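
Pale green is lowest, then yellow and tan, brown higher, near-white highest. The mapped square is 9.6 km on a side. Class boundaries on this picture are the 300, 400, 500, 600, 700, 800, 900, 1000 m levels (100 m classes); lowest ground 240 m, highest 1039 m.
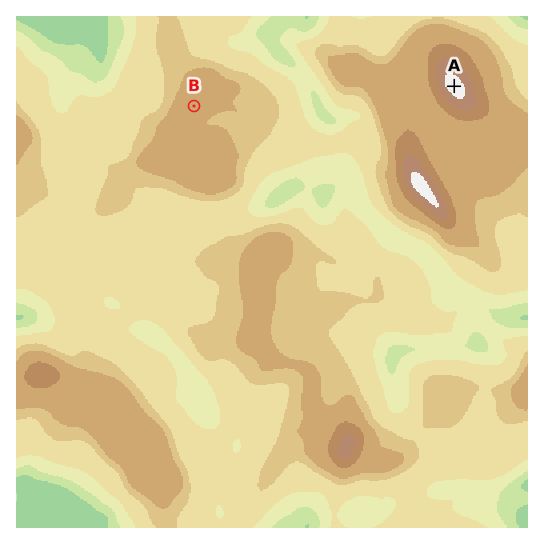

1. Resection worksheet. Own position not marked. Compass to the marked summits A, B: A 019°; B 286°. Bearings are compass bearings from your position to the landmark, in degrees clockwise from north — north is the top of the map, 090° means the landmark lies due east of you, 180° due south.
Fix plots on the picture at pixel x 424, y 172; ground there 940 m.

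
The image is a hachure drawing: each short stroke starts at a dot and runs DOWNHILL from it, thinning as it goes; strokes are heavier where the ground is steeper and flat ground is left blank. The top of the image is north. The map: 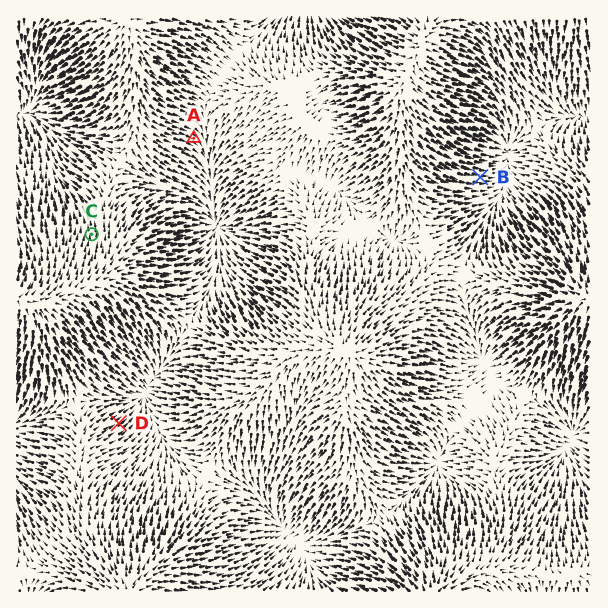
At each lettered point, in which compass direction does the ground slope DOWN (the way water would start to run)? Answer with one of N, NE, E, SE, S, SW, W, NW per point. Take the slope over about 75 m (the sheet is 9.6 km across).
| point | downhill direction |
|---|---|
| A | SE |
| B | E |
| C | N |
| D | NE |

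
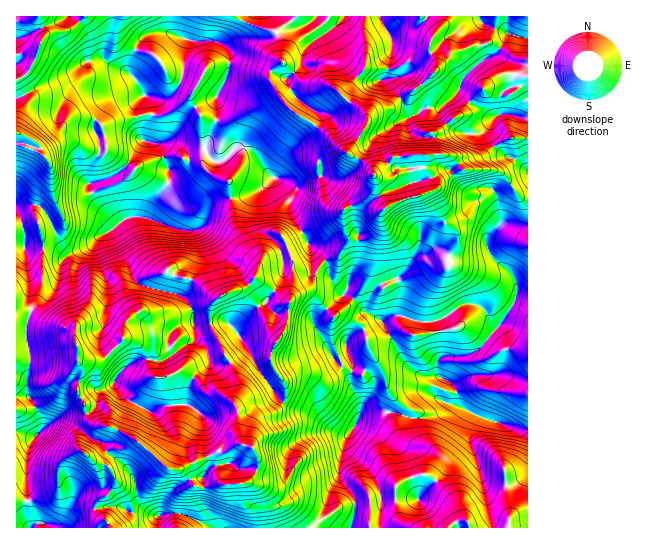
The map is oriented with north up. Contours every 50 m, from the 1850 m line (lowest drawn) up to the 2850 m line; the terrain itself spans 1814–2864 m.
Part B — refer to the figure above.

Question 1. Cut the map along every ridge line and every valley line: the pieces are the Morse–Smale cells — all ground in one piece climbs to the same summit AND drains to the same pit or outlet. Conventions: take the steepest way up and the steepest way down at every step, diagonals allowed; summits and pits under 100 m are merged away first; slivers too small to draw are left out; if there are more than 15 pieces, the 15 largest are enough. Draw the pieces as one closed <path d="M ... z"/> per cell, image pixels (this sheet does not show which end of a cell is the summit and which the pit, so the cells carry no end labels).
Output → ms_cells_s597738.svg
<path d="M423 16l-252 0 0 15 2 3-18-2-10 4-10 14-6 17 2 8 8 10 4 9 9 9 0 14-5 20-25 34-13 8-20 6 4 13 24 26 12-7 16 0 28 11 16 3 11-5 4-13 7-10 42-10 8-4 13-12 15 18 0 14 20 37 16 14 13-4 10-15-4-16 0-15 22-11 6-6 3-7 0-9-4-10-23-14 17-26 4-12 8-4 12-3 11-9-9-17-6-4 7-27 0-12-4-6 11-6 18 0 8-8z"/><path d="M458 91l-16 16-17 1-12 8-5-2-7-15-12 9-15 4-5 3-4 12-17 26 23 14 4 10 0 9-3 7-6 6-22 11 0 15 4 16-10 15-13 5 7 21 12 12-26 22-5 9 22 36 14 13 2 12 9 16 1 13 8-3 25 0 9 4 4-5 0-2-19-19-4-16-16-28-1-6 12 0 19-9 5 0 8 4 11 0 45-10 20 8 16 16 20 2 5-2 0-231-22-5-12 4-5-1-18-12z"/><path d="M225 321l-18 4-13 0-1-2-11 1-5 3-8 8-1 12 5 7-10 6-15-1 1 11 4 6 12 1 14-6 6 1 9 5 15 16 14 2 14 14 0 24 4 10-15 9-9 0-37 17 7 4 8 14 52-4 5 8 0 12 5 7 2 18 91 0 5-15 0-12-16-27 2-20 7-19-17-6-13-12-37-16-24-32-8-18-13-20z"/><path d="M170 16l-57 0-1 21-8 17 1 7-19 0-16 14-33 13-21 11 0 107 7 1 8-3 7 1 9 9 13 29 9 9 5 0 17-7 8-9 10-4 8-7-21-23-5-9-2-8 20-6 13-8 25-34 5-20 0-14-9-9-4-9-8-10-2-8 6-17 10-14 10-4 17 1z"/><path d="M467 325l-45 10-11 0-8-4-5 0-15 8-16 1 0 2 17 32 4 16 19 19-2 7 9 3 17-3 8-3 8-9 4 0 36 16 40 11 1-81-25-1-16-16z"/><path d="M111 229l-12 7-8 9-24 11-16-8-27 1 8 52-1 10 15 10 29 10 2 27 2 2 22 0 6-4 16-17 1-13 4-7 11-8 20 6 16-2 16-6-3-7-9-7-25-6-17-6z"/><path d="M325 261l-8 8-5 14-17 12-6 8-4-2-11-10-11 13-12 7-15 15-1 4 14 21 8 18 24 32 37 16 13 12 16 6 10-13 3-8 0-12-9-16-2-12-14-13-22-36 2-6 29-25-12-12z"/><path d="M451 404l-4 0-8 9-8 3-13 3-13-3-4 7 0 8 9 12 19 6 6 6-3 12-5 7 6 3 19 21 8 19 8 5 2 6 39 0 0-9 4-3 15-3 0-82-41-11z"/><path d="M147 359l-9 1-11 5-17 22-11 6-3 13-9 8 4 9 23 5 16 8 40 33 9 0 38-17 9 0 15-9-4-10 0-24-10-12-6-4-12 0-15-16-13-6-16 6-10 0-6-7z"/><path d="M394 412l-25 0-8 3-17 28-5 31 16 27 0 12-4 14 118 1-1-6-8-5-8-19-19-21-6-3 5-7 3-12-6-6-19-6-6-6-3-6 3-14z"/><path d="M259 189l-14 7-28 4-6 3-7 10-4 13-11 4 5 1 2 3 3 20-8 27-6 10-5 4 8 7 3 6 19-4 15-11 20-5 9-9 20 12 5-6 4-8 0-19-4-12-18-16-2-13z"/><path d="M63 420l-6 0-11 5-11 12-7 13-1 69 3 9 8-5 19 4 6-2 12-13 11-4 8 1 5-10 10-6 7-12-5-11-6-6-12-3 8-2 6-8-3-5z"/><path d="M135 440l-12 8-9 0-7 3 21 18 7 12 5 24 15 10-22-2-4 6-10 9 38 0 0-10 8-5 20 2 26 13 48-1-2-17-5-7 0-12-5-8-52 4-10-16-18-3z"/><path d="M478 16l-51 0-2 2 11 11-7 16 0 6 8 15-1 4-15 15-20 13 3 9 6 9 15-8 17-1 15-14 6-14 8-10 26-16 11-19-25-10z"/><path d="M33 312l-4 2-4 15 4 21-2 43 9 16 6 20 19-13 22-1 2-8-8-14 4-27-4-5-2-30-29-10z"/>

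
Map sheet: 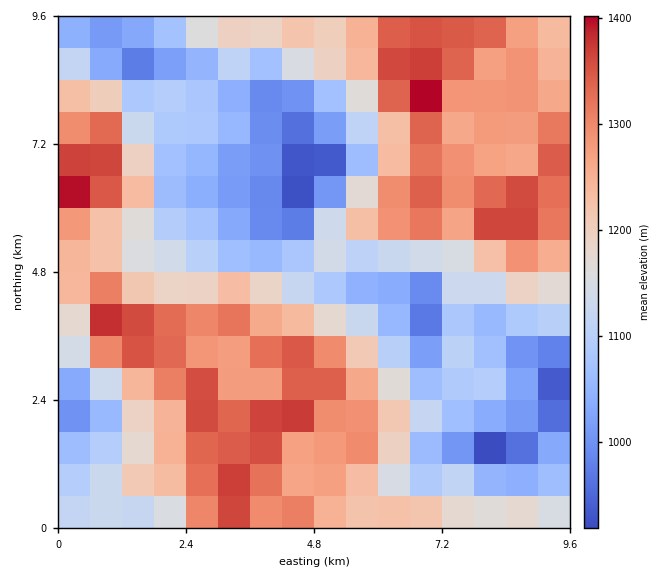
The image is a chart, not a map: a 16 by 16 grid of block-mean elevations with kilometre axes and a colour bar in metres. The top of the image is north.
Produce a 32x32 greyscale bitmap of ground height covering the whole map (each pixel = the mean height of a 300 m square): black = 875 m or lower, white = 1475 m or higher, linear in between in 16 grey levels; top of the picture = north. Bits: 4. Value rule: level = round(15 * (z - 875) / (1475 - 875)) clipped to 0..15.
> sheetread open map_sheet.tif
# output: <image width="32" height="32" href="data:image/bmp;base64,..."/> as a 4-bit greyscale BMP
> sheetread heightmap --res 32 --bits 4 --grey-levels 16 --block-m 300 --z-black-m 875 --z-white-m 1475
<image width="32" height="32" href="data:image/bmp;base64,Qk12AgAAAAAAAHYAAAAoAAAAIAAAACAAAAABAAQAAAAAAAACAAATCwAAEwsAABAAAAAAAAAAAAAAABEREQAiIiIAMzMzAERERABVVVUAZmZmAHd3dwCIiIgAmZmZAKqqqgC7u7sAzMzMAN3d3QDu7u4A////AGZlVVib26u7mZmZqYeImYdmd4d5rNysu6mYiIiHdmZmZmeJibzcrKqqmHZmdlVFVVZmeZmrzMuqqqmGVWVENERFZnmavLzbqqu6hkRTESNERVV4mrzMzKqru6hkMhEiNDNFeZrMzM3bq7qYdVRDQyMkVXmZzLvM3bq6mHZVVEMhNWZ6qty6qrzLqZdVVVVDITV4m8zLqZq8zKmGRVZmQyFXmrzKqpq7zLuodURWZUMiabzNy7qrvMuql2UzVlQzNGnN3czLu6mqmYdUI1ZEVVZ4zcu6qsupl3ZlVCJWVVZmecuoiIirqHZlREMjV2Z4d6q6l3iHh3ZmZURUNGd3iZepmYd3ZWVVZmZVVVVneJqpqYh2Z2VEREV4dniYaJq7qqmHdlZlREM0aImauoq8zLy7updVVTQyIleKu7yr3d27zcuoZEQ0MhE1ebu8us3cu+3cqFNFMzMRI1ibvLqrvMvd3JhkRTMzIRJGiru6qpq9zNuHVUVDMyESNoq7uqqarKvahlVVUzMiI0aKvKmqmryrynVWVmMzIkVniryqqpu6mallZmZDMiNFaJzdqrqrqZiGRVVURUI0Vmm+7bqqqqp3YzM0RWZEZ3eKze3LmbqpVUMjNEVmZniJmr27u7q5mURDREVmiIiZiJq927zLuYlUM0RHiZiIiIiavNvMy6ma"/>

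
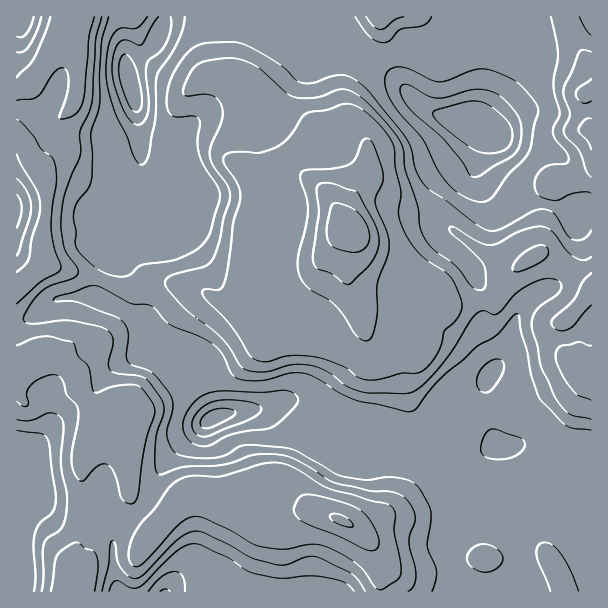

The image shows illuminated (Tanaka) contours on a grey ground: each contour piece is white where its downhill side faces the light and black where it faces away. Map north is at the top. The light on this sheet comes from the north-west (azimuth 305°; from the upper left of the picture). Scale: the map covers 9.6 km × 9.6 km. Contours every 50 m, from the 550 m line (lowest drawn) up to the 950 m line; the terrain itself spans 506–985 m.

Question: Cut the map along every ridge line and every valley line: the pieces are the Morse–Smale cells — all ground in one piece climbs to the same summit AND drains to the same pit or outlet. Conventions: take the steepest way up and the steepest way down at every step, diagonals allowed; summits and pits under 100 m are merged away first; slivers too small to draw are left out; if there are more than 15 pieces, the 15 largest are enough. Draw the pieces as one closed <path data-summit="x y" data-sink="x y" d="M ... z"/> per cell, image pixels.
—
<path data-summit="347 225" data-sink="213 419" d="M350 228l0 26-2 10 0 15 12 29-2 7-13 10-13 1-32 10-33 16-4 0-5-4-11-15-1-9 24-33 12-8-24 3-27 18-7 0-24-15-26-6-16 1-15 5-15 0-24-7-7 15 46 25 9 13 6 19 16 2 10 7 12 29 17 26 21-6 50-8 6 4 16 18 20 10 6 6 2-5 10-10 10-3 20 0 15 10 6 0 10 5 24 18 20 6 10 0 8-3-9 13 2 30-14 24 0 25 10 38 2 2 133 0 1-218-20-7-4-4-3-9-1-33 22-22 6-8 0-4-23-19-27-15-15 7-16 13-13 27-46 4-18-16-20-6-42-20-10-10-7-18z"/><path data-summit="347 225" data-sink="474 123" d="M363 56l-3 3-11 16-5 17 0 13 6 18 16 17 2 15 0 21-19 28-4 19-15-26-16-20-1-15 5-16 0-9-5-9-31-25-25-25-14-6-12-2-7 10-1 6 21 34 4 18-2 38 10 21 0 7-8 26 0 24 5 15 3 6 10 8 15 0 14-4-22 9-26 33-1 9 12 18 5 4 4 0 33-16 32-10 13-1 13-10 2-7-12-29 0-15 2-10 0-26 5 6 7 18 10 10 42 20 20 6 18 16 46-4 13-27 16-13 15-7 22 12 27 21 1-76-8 1-5 6-3-3-25-9-39-5-17-7-13-13-4-9 2-15 7-24-17-11-23-3-24-10-14-13-16-19z"/><path data-summit="339 519" data-sink="213 419" d="M45 264l-3 0-19 20-7 4 0 84 7 0 16-14 11 0 12 4 16 16 1 12 12 24 6 24 23 0 10-6-3 9 3 56 9 16 17 16 10-10 8-12 12-13 6-2 15 1 24 13 20 2 18 8 27-6 22 1 30 12 24 20 8 18 1 31 76-1-11-39 0-25 14-24-2-30 9-13-8 3-10 0-20-6-24-18-10-5-6 0-15-10-10 1 12 13 1 7-7-13-8-8-18 3-10 10-2 5-6-6-20-10-16-18-6-4-50 8-21 6-17-26-12-29-10-7-16-2-6-19-9-13-46-25 7-17z"/><path data-summit="347 225" data-sink="131 84" d="M306 16l-186 1 6 31 0 18 12 45 4 57-7 8-17 10-3 8 1 27-7 16 17 10 11 1 3 6 2 10 10 14 6 4 18 1 24 6 24 15 7 0 6-3 21-15 18-2-10-1-10-8-8-21 0-24 8-26 0-7-10-21 0-12 2-11 0-15-2-13-10-20-13-19 5-12 3-4 12 2 14 6 25 25 31 25 5 9 0 9-5 16 1 15 18 24 11 20 3 1 0-10 3-8 19-28 0-21-2-15-16-17-6-18 0-13 5-17 13-19-23-18-28-1-4-5z"/><path data-summit="339 519" data-sink="165 591" d="M129 432l-9 6-24 1-12 20 0 42-4 33-1 8-15 25 0 15 4 10 102 0 4-3 29-1 19 0 9 4 149-1 0-30-8-18-24-20-30-12-22-1-27 6-18-8-20-2-24-13-15-1-6 2-12 13-8 12-10 10-17-16-9-16-3-38z"/><path data-summit="591 131" data-sink="474 123" d="M591 16l-61 0-2 7-22 21-8 16-11 38-12 25 12 9-9 32 2 12 15 17 11 6 45 6 25 9 3 3 5-6 8-2z"/><path data-summit="339 519" data-sink="131 84" d="M119 16l-39 1-8 21 6 16 0 38-4 10-4 8-14 12-11 14-19 11 5 14 12 15 3 9-2 50 34-6 15 0 17 7 6-15-1-27 3-8 17-10 7-8-4-57-12-45 0-18z"/><path data-summit="339 519" data-sink="17 564" d="M50 358l-11 0-16 14-7 2 0 196 3 8 1 14 47-1-3-9 0-15 10-16 6-17 4-33-2-37 6-14 9-12-6-24-12-24-1-12-16-16z"/><path data-summit="380 17" data-sink="474 123" d="M528 16l-147 0-3 17-16 23 31 20 16 19 14 13 24 10 23 3 4 3 13-26 11-38 8-16 22-21z"/><path data-summit="339 519" data-sink="474 123" d="M71 38l-6 2-11 10-22 38-16 4 0 40 10 16 19-12 11-14 14-12 4-8 4-10 0-38z"/><path data-summit="339 519" data-sink="17 209" d="M17 133l-1 154 2 1 25-25-1-27 4-21 0-30-3-9-12-15-11-24z"/><path data-summit="339 519" data-sink="20 17" d="M80 16l-64 1 1 74 12-1 7-6 8-21 10-13 6-7 9-3 4-4 7-16z"/><path data-summit="339 519" data-sink="474 123" d="M93 229l-15 0-34 6-2 4 1 24 61 17 5-10 1-9-8-15 7-9-7-5z"/><path data-summit="380 17" data-sink="131 84" d="M380 16l-72 0-1 16 7 6 25 0 24 17 15-22z"/><path data-summit="347 225" data-sink="474 123" d="M591 292l-14 17-13 12 1 33 3 9 4 4 19 6z"/>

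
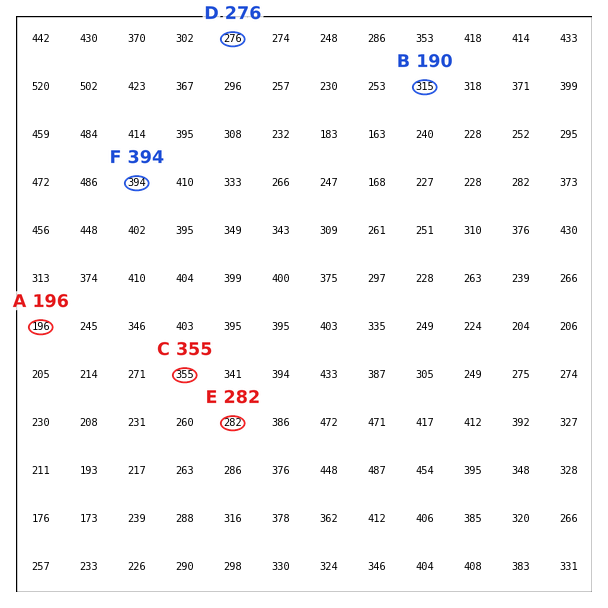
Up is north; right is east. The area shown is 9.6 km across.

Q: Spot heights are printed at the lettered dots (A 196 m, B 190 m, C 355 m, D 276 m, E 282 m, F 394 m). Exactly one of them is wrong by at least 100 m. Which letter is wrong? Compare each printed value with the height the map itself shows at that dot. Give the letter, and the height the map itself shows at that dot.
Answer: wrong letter B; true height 315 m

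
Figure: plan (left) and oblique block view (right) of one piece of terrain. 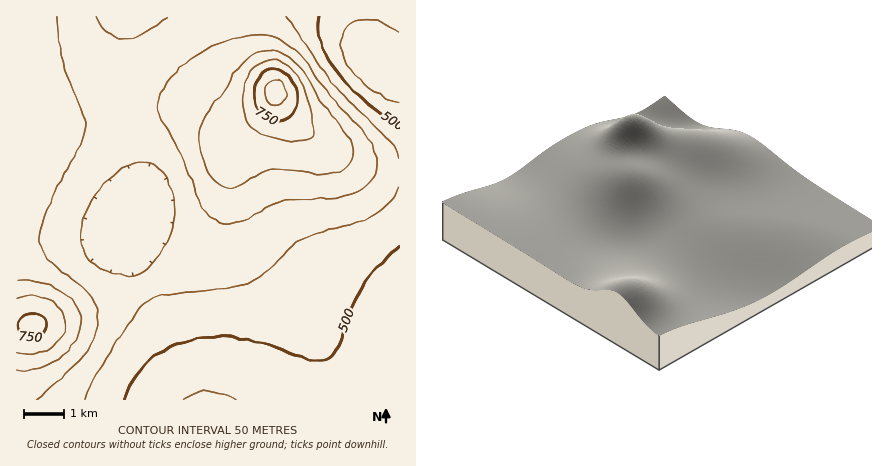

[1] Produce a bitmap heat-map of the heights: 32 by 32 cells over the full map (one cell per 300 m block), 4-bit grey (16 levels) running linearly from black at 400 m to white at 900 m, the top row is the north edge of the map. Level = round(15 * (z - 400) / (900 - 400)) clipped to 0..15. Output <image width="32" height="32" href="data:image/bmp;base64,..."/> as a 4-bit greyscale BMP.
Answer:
<image width="32" height="32" href="data:image/bmp;base64,Qk12AgAAAAAAAHYAAAAoAAAAIAAAACAAAAABAAQAAAAAAAACAAATCwAAEwsAABAAAAAAAAAAAAAAABEREQAiIiIAMzMzAERERABVVVUAZmZmAHd3dwCIiIgAmZmZAKqqqgC7u7sAzMzMAN3d3QDu7u4A////AGZmVUQzIiIhEiIiIjMzMiJ3ZlVEMzIiIiIiIiMzMzIih3dlVEMzIiIiIiMzMzMzIpmIdlVEMzMiIiMzMzMzMyKqmYdlREMzMzMzMzMzMzMiq6mHZVREMzMzMzMzMzMzMruql2VUREREMzREQzMzMzKqqYdlVURERERERERDMzMymZh3ZVVUREREREREQzMzM4iHdlVVVVVVVUREREQzMzN3dmVVRFVVVVVVVEREMzMzdmZVRERFVVVVVVVEREQzM2ZlVURERFVVVVVVVEREQzNmZVREM0RFVWZlVVVERERDZmVURDM0RVZmZmVVVVRERGZmVUQzNEVWZmZmVVVVVUR2ZlVEMzRFVnd3ZmZmZlVUdmZlVEQ0RWZ3d3dmd2ZmVXZmZVVEREVniIh3d3d3dmV3ZmZVVERVZ4iIiIiIiHZld2ZmZVVVVniJmIiIiIh2ZXdmZmZVVWZ4iZmZmZmIdlR3ZmZmZmZmeIiZmqmZh2VEd2ZmZmZmZneImau6mHZUM3dmZmZmZmZ3iJq8yph1QyJ3ZmZmZmZmd3iKzcqHVDIRd2ZmZVVmZmd3iry6dkMhEXdmZlVVVmZmd4mrqGUyEAB3ZmZVVVVmZmd4iYdUIRAAd2ZlVVVVVWZmZ3dlQyEQEXdmZVVERVVWZmZmVUMhERF3ZmVURERVVWZlVVQzIhEi"/>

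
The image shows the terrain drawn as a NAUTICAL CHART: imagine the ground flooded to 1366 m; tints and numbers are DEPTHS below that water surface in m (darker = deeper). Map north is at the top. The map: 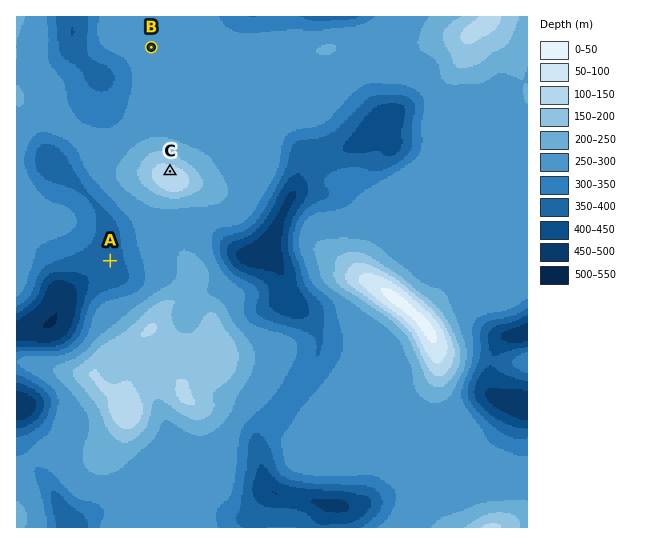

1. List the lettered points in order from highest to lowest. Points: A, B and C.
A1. C B A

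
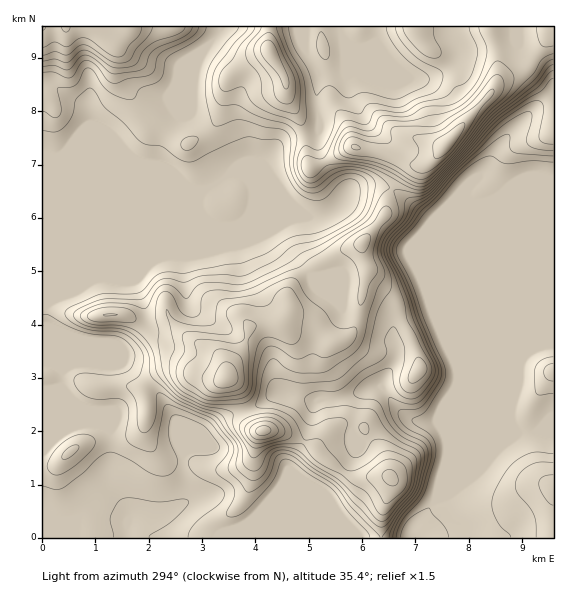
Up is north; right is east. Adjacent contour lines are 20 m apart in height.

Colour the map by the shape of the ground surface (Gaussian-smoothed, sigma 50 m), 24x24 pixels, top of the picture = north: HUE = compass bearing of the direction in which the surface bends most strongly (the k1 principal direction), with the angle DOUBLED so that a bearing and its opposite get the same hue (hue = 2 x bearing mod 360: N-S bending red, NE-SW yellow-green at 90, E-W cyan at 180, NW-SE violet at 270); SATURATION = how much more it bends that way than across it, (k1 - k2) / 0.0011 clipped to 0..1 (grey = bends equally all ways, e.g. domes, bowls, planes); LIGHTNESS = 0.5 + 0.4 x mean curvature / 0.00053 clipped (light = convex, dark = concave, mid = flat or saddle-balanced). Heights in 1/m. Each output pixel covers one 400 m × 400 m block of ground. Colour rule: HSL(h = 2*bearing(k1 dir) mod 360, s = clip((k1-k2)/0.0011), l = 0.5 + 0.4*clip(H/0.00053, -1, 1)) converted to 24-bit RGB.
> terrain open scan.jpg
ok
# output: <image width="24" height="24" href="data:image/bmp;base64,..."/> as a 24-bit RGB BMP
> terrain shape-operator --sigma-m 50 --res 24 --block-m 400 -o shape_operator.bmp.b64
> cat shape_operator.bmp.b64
<image width="24" height="24" href="data:image/bmp;base64,Qk32BgAAAAAAADYAAAAoAAAAGAAAABgAAAABABgAAAAAAMAGAAATCwAAEwsAAAAAAAAAAAAAgH9/fICAiIt/e3KEd4iGcIGJZ4Caq4SkoV9gZIVff4B/gIB/gIB/gH9/dzRa7K4Yfr8ALF5qdop8eoV8fnZ9iX90aHV4mqJ1g35ncoZvhIN4gnZ9fn9zf4NuXn9hVYFQs1Oc03xmT4Bpf4B/gH9/ekR0rTNdh8ia/767AFQ+WY2Nc3iJf3aRknuLgXCClZ10oZVjW4dbbIV3g3KAhW91kYxwZHKEjFlqeXtE0aJTMLpOXn6CdSctbhAViezMdIu86NTMgYTvFUFkdoF6YoSEjHOalIOlkKSqt17Vt36CU3psdmNohXtsg66KV2KdYp+0WTLN55OR09NIKAsgP3Xrv/rvOoaWXJmyysWy9b3RCCtyf3+AdIB8Voh5fpyPgqakQIpq3niLpGLIY1SotZeBUbRocWSAf11rMA4g+Z1K/5KtS9j/YOfponVnb116RKxWXcplwXKGmA26fn6Af4B/cIF1Z4pUgn5Nf4B/doJmg3dmU1x6zpV7R7peWSEcPhkIC+tdLP+e98zvxmPbN0B9tYKjcnW0qMiYe1IoXEYMQno6f3+Af4B/f3+AmmdtaINpf4B+illvqIRZR1mHfNBqjQFgyi2MqbXfU9JUEf4ADFwReEUmd1s0a4IrUokvsoBEqAN42OOXF3BbdYGAgIB/f3+Ag1igpF9hZHKfWaq2ZLbCQkrAwEGvlxbbxdzjbpXQ59LqyduuNx9rkFt3oHWGfKODnY5jQGk5L3en89nYYrvqOEmGgIB/f3+AS1GCy5yygX15fYF3gH50ZmZ8TCU/bcdgiqZRZ5xVksqP22x7PiVil6dgZouhs32Lb55qa464L2mYwvagkgi+dViCgIB/f4B/XYmHPsc4gG1peCkbdlkIPjgLMOmQUK2Zcta6cMLPgyoz1WxQdjbCk8awWmmUdbm41pa5SnOJUFaEyPyyQgtRf3+AgIB/gIB/f4B/f4B8Nz66iaL/0sz/zNL/QUX81WlwNKtndzg/ZHu/lsjJhF6ksox8a5eujFqRtmtNpmNNVrhbOvoPZjl4f3+AgIB/gIB/gIB/f4B/coFyQ3c2UIgadnEgaRtm4OW2bC23iay+b7mpi1mep26/0saofUN7gWltmVanxYBghPGQUQh6fXmAf3+AgIB/gH9/gIB/gH9/f3+Af4B/foB5gH56Vn9vV7Qkg2Q6eZlRlG5eVnJqXYJYuGlZvliljHRrfE5hx+yxWPDQWhNkf3+Af3+AgIB/gIB/gIB/gIB/f3+Af4B/f4B/f4B/f4B/fYB4gIBydIBhcIFSYXxRVHxac5mEaomyyHnixY3d6v93LB0HUHF7f3+Af3+AgIB/gIB/gIB/gIB/f3+Af4CAf4B/f4B/f4B/f4B/gIB/gH5/gX93fIB8aoBrVolEX3Q+KXMwVUTB/7nN6WiqAV5Eb4B7f3+AgIB/gIB/gH+Af4CAf3+AgIB/gIB/f4B/f4B/f4B/f3+AfHeFjISPdoeJf3+Agmdzk20zOY86LFZEx6lR8a+z0wAxAUYbcoF7gIB8f4B/f4B/gIB/f3+AgIB/gIB/gIB/f4B/f4B/gnR0eodsc4RzinZ+gHyAgBV38uaRNII1GTAcdowcjgkA96ibKf8GAjEfb4h1iYdpeIB1gH97gIB9f4B/gIB/gH9/g3BofV5UoXpMapJhZoBhdX5pelp8HByu4/TX/0X2wyK8JPPeguH1mafe/8zaAnNJCkEop2NZjm5AenAxhpNaYYNygH9/gF50n3FtZYSkla2/qHmzfneMcGiBe4JdJGxSneAjKRek0+X4bFT+vUCKX5O216Xx/8zkAmpkG31zn2rJxaPWsrCCUouYf1dpi2CGfqWDeZSUY4JnlFd0o3NqgVFymFVWRa5UL9t5JI11p+MgfiCgk9nmzFG2QX2G/8vk/6fYCTsmE1UztrV1pbJ6iUpdbkyHiKZkb5trc4Fif36AbECNvZt6UV2nkHm8xuq2IkKQabqEXk59Usg8VEsqVpxGp0RJJ2c2/8zh9K/3FJOLEac9clIufddFVyBr0cI8apY7RriAa3aCM0eL2LW0S02NgWJM2/jNPByEk5Rdfn9ognZmfoBxb2g8ZHc0VpdSMZQ78KOn8IruF2OYU4y24IEvIC2MwefEYcKbdWE7NGsvN4B3roVXz0bSu/C8NeNzeSV7eKdyeXiAgH9/gkptr0xgfNSyW3yHQn5pxsdakVt/8zGpc2vBq3fZbcPXqXZ/w4jBmF/XlaXfGsDDLXZlL441//iKaBlpX2COoIxplG2EX2uPhkWsm9KdY4aMcVmFpVu0eq5kYFSAuY+b"/>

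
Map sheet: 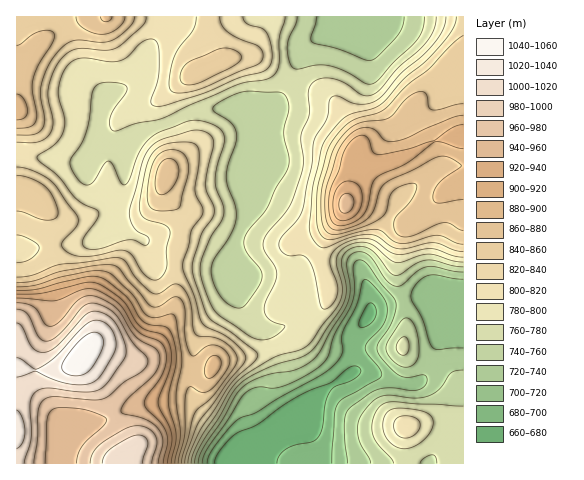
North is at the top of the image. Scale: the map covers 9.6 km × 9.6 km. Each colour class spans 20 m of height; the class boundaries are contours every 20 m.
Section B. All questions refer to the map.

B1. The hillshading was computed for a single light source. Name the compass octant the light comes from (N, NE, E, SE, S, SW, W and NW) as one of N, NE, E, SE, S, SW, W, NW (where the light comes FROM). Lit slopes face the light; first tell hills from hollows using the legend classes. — W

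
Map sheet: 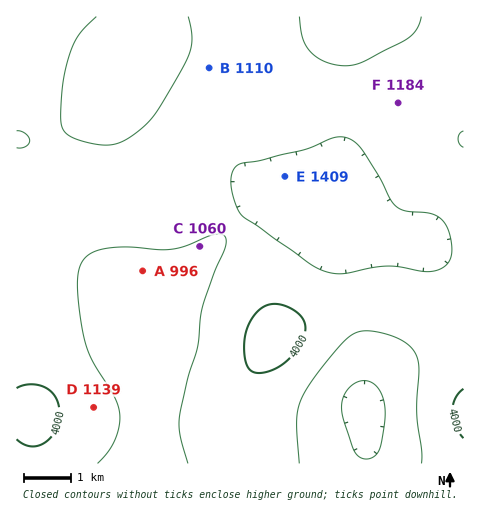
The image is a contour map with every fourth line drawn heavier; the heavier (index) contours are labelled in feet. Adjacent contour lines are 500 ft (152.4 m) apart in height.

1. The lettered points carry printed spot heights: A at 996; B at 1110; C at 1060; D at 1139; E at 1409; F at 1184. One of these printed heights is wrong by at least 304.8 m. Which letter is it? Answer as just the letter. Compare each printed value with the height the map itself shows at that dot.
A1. E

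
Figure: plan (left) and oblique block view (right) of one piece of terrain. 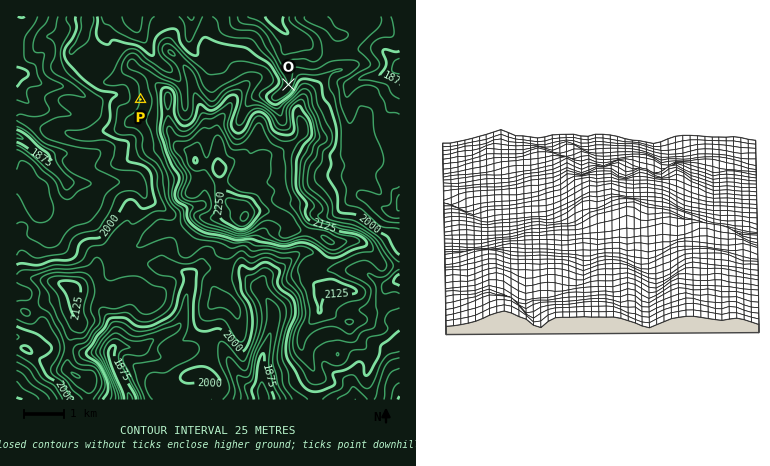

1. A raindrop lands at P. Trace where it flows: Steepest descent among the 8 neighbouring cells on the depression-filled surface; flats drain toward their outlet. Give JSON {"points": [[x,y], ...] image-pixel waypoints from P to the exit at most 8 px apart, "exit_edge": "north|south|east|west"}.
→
{"points": [[140, 100], [132, 100], [124, 96], [116, 94], [108, 96], [100, 100], [92, 100], [84, 96], [76, 92], [68, 88], [60, 86], [52, 86], [44, 84], [36, 82], [28, 76], [20, 74], [16, 74]], "exit_edge": "west"}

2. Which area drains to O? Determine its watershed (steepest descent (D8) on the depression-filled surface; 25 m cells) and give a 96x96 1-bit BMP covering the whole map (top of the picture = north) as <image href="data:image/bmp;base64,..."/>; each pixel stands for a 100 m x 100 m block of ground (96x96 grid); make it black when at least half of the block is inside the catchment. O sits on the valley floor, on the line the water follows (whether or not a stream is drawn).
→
<image width="96" height="96" href="data:image/bmp;base64,Qk2+BAAAAAAAAD4AAAAoAAAAYAAAAGAAAAABAAEAAAAAAIAEAAATCwAAEwsAAAIAAAAAAAAA////AAAAAAAAAAAAAAAAAAAAAAAAAAAAAAAAAAAAAAAAAAAAAAAAAAAAAAAAAAAAAAAAAAAAAAAAAAAAAAAAAAAAAAAAAAAAAAAAAAAAAAAAAAAAAAAAAAAAAAAAAAAAAAAAAAAAAAAAAAAAAAAAAAAAAAAAAAAAAAAAAAAAAAAAAAAAAAAAAAAAAAAAAAAAAAAAAAAAAAAAAAAAAAAAAAAAAAAAAAAAAAAAAAAAAAAAAAAAAAAAAAAAAAAAAAAAAAAAAAAAAAAAAAAAAAAAAAAAAAAAAAAAAAAAAAAAAAAAAAAAAAAAAAAAAAAAAAAAAAAAAAAAAAAAAAAAAAAAAAAAAAAAAAAAAAAAAAAAAAAAAAAAAAAAAAAAAAAAAAAAAAAAAAAAAAAAAAAAAAAAAAAAAAAAAAAAAAAAAAAAAAAAAAAAAAAAAAAAAAAAAAAAAAAAAAAAAAAAAAAAAAAAAAAAAAAAAAAAAAAAAAAAAAAAAAAAAAAAAAAAAAAAAAAAAAAAAAAAAAAAAAAAAAAAAAAAAAAAAAAAAAAAAAAAAAAAAAAAAAAAAAAAAAAAAAAAAAAAAAAAAAAAAAAAAAAAAAAAAAAAAAAAAAAAAAAAAAAAAAAAAAAAAAAAAAAAAAAAAAAAAAAAAAAAAAAAAAAAAAAAAAAAAAAAAAAAAAAAAAAAAAAAAAAAAAAAAAAAAAAAAAAAAAAAAAAAAAAAAAAAAAAAAAAAAAAAAAAAAAAAAAAAAAAAAAAAAAAAAAAAAAAAAAAAAAAAAAAAAAAAAAAAAAAAAAAAAAAAAAAAAAAAAAAAAAAAAAAAAAAAAAAAAAAAAAAAAAAAAAAAAAAAAAAAAAAAAAAAAAAAAAAAAAAAAAAAAAAAAAAAAAAAAAAAAAAAAAAAAAAAAAAAAAAAAAAAAAAAAAAAAAAAAAAAAAAAAAAAAAAAAAAQAAAAAAAAAAAAAAA8AAAAAAAAAAAAAAA//AAAAAAAAAAAAAA//wAAAAAAAAAAAAAf/+AAAAAAAAAAAAAf//gAAAAAAAAAAAAf//wAAAAAAAAAAAA///4AAAAAAAAAAAA///8AAAAAAAAAAAA///8AAAAAAAAAAAA///8AAAAAAAAAAAAf//4AAAAAAAAAAAAf//4AAAAAAAAAAAAP//4AAAAAAAAAAAAH//4AAAAAAAAAAAAH//4AAAAAAAAAAAAD//4AAAAAAAAAAAAD//8AAAAAAAAAAAAB//8AAAAAAAAAAAAA//4AAAAAAAAAAAAAf/wAAAAAAAAAAAAAP4AAAAAAAAAAAAAAAAAAAAAAAAAAAAAAAAAAAAAAAAAAAAAAAAAAAAAAAAAAAAAAAAAAAAAAAAAAAAAAAAAAAAAAAAAAAAAAAAAAAAAAAAAAAAAAAAAAAAAAAAAAAAAAAAAAAAAAAAAAAAAAAAAAAAAAAAAAAAAAAAAAAAAAAAAAAAAAAAAAAAAAAAAAAAAAAAAAAAAAAAAAAAAAAAAAAAAAAAAAAAAAAAAAAAAAAAAAAAAAAAAAAAAAAAAAAAAAAAAAAAA="/>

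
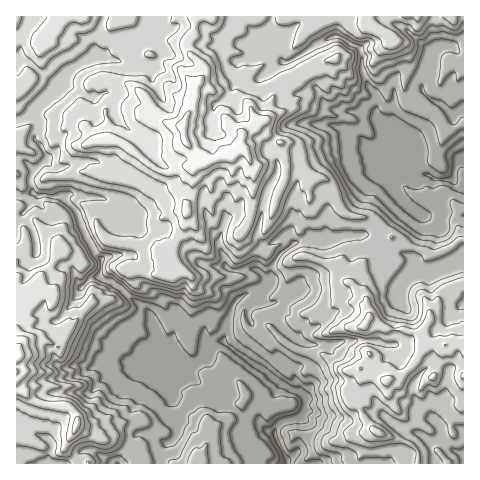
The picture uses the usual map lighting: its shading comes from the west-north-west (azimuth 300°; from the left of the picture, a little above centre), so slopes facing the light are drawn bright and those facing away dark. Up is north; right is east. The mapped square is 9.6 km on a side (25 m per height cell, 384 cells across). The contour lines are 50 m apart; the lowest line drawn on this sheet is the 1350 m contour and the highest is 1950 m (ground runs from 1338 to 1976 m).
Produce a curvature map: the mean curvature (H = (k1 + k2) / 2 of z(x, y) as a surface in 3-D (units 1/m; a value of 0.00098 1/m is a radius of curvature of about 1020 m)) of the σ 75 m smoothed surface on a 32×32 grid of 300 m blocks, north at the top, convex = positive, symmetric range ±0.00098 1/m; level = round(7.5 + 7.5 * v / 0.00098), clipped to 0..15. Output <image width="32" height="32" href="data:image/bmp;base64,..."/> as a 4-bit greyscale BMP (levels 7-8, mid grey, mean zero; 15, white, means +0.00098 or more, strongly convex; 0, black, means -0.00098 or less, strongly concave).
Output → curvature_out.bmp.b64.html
<image width="32" height="32" href="data:image/bmp;base64,Qk12AgAAAAAAAHYAAAAoAAAAIAAAACAAAAABAAQAAAAAAAACAAATCwAAEwsAABAAAAAAAAAAAAAAABEREQAiIiIAMzMzAERERABVVVUAZmZmAHd3dwCIiIgAmZmZAKqqqgC7u7sAzMzMAN3d3QDu7u4A////AGY5iUTJiNqJarCmV4VUxbWsLzf5eEOqhIsMa/uZqrVIZVf4iUekfKWTDZZqj7FZZ1Z29qm8VY14l7QERZQOZWl7rmdWZWZ1WKmfJo+Ut0VZtHnEZWeHh2i6MCV7hOo6WtpyFWZ5iWqLkUqmb9q7alrHKlRnd1Z0twaliqScdNKH545lZnlotFOJjWMAQyOL+nd8s1Vnd4d2ubR5//ruuUlmVfdmc4WDg6lpuSSPMw9Vl9ZP/wRhlsCXZniXqyNelXnLDmDGScpmNGg1mKlEtsuNenAP3N37qIUpNJqWpFM4YZf5CGidEidpT+64l4laZIS9wOuZmE8NtoFjSHiJzNyGqwi2ZlmaDudSllRF3UQMW14Ohmd49XTj9Il73pQ1WYa0e2VkmNNXovOafFlEeGxSQERFenaUZpWmh7lGV4nHuP3M7IWWximqO2zzRmlyRkQWIzR8Z66arDp4c2h5SvG3aPua1HnWrNJqt2VnhWezsqZr6SVKoyfGiaqFWIZ1yWSZpXOavMR8f8ABWaZVaaiCebWnjDTmQtWMyFNUiblV1lRlRcw36LV0pnSqgplWi6tVjduUdOxVZYzGmmhoZahHZVVTRFpuZHpSvc4PVJK4TahlaJxU1Vd1ShPvCtuhZ1uYZIVleNZXeJfVALf9RDVmmal6pXWoxXh4erqrMei9"/>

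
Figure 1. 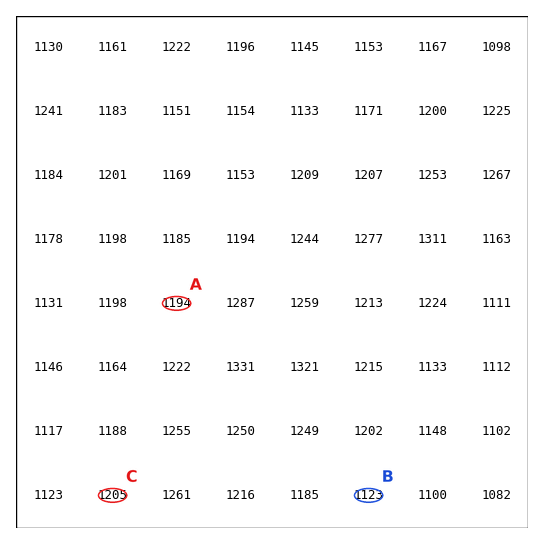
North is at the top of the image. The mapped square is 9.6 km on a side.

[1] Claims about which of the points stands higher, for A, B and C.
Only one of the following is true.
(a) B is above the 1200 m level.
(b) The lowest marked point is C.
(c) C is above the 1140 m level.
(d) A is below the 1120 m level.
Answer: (c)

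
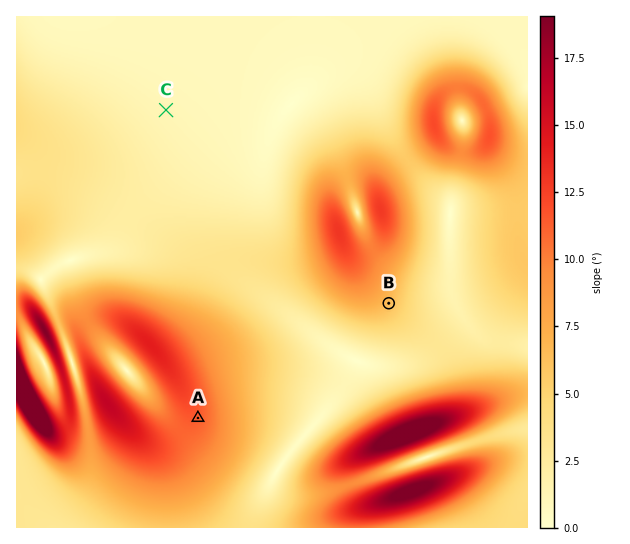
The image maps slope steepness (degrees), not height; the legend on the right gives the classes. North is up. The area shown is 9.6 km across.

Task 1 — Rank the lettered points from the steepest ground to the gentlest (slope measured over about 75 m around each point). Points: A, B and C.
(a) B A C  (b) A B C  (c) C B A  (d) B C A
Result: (b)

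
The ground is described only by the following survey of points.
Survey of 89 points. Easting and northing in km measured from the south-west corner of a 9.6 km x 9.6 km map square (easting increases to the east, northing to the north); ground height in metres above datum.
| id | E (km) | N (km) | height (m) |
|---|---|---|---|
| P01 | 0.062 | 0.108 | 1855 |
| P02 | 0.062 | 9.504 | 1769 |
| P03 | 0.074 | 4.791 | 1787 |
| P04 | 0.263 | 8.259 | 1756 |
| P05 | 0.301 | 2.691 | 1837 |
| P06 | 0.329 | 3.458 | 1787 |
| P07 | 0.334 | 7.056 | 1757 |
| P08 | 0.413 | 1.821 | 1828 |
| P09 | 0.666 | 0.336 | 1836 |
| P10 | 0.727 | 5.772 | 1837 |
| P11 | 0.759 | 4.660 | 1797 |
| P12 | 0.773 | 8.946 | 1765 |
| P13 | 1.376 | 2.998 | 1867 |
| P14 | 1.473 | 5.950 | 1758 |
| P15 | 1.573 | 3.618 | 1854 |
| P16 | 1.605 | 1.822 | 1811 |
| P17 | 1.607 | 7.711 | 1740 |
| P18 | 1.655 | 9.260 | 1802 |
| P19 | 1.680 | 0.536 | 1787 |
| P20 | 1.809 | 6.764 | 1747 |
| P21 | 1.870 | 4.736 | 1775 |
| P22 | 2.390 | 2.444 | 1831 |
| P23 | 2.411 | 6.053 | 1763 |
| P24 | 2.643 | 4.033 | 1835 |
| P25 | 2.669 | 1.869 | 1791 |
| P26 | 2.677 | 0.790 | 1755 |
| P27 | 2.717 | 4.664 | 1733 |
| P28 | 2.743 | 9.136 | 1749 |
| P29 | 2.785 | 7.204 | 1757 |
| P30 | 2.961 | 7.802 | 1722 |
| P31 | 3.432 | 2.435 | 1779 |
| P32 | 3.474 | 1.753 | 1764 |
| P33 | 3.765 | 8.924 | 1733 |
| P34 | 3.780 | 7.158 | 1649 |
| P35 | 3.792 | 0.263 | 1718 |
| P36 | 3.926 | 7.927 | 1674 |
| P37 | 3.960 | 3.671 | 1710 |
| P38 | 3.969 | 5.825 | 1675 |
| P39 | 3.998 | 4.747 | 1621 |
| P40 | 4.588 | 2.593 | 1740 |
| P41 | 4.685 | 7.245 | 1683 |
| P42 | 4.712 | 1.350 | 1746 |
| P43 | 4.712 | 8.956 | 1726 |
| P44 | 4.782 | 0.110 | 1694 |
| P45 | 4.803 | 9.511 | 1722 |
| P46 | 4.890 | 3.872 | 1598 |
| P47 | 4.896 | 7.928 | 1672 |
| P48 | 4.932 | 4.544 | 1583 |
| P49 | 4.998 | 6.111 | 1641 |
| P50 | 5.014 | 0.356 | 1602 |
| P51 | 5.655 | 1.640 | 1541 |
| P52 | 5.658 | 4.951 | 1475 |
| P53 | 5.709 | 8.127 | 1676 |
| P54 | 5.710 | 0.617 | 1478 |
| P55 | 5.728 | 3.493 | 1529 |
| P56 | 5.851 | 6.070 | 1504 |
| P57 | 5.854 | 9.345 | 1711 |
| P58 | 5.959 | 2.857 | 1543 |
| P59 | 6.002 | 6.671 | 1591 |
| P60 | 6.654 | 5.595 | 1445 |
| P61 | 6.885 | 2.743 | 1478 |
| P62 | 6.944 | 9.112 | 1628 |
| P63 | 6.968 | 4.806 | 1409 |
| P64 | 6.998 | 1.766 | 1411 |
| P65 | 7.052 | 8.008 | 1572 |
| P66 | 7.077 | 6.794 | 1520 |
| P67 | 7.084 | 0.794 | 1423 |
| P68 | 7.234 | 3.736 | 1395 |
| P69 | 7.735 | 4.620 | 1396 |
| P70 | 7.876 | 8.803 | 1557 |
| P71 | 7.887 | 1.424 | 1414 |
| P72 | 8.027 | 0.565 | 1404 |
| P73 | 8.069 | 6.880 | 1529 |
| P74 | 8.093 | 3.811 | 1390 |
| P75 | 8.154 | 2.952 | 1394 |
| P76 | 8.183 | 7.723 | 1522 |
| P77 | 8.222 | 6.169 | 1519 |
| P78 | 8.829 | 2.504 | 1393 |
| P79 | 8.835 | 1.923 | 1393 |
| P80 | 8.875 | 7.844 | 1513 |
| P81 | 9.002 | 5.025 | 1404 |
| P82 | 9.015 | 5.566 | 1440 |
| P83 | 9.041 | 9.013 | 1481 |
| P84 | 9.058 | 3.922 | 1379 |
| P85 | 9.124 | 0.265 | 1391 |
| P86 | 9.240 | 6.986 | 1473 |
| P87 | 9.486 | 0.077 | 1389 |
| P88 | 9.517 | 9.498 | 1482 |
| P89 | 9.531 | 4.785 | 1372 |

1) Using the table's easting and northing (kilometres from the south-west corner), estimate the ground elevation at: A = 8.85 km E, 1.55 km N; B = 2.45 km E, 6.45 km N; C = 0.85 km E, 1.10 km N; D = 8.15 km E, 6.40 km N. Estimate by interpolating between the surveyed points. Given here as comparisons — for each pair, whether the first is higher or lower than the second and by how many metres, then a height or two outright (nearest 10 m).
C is higher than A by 410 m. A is lower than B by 350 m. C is higher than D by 290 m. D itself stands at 1520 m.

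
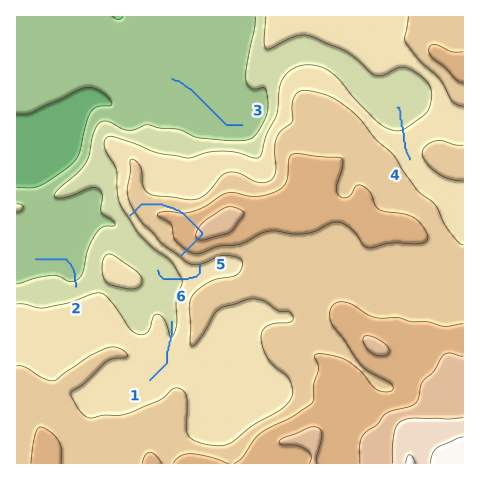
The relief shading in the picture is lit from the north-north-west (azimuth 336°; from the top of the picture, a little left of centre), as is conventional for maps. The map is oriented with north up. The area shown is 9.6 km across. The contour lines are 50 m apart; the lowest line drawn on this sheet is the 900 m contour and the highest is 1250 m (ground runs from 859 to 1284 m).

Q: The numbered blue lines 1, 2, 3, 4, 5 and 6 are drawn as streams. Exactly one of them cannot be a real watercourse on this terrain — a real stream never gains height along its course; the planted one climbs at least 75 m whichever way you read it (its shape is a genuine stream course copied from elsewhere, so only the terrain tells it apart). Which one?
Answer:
6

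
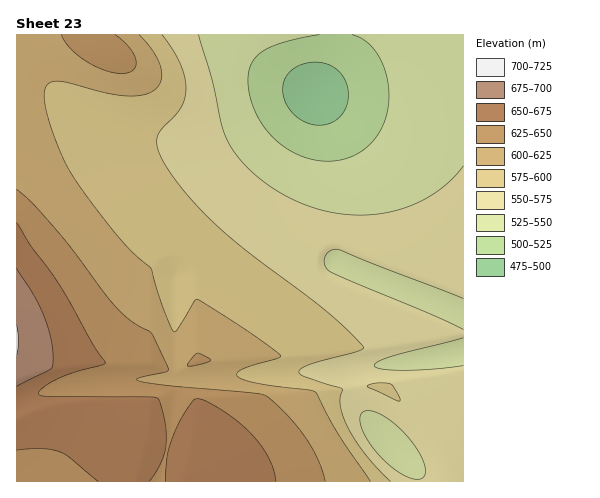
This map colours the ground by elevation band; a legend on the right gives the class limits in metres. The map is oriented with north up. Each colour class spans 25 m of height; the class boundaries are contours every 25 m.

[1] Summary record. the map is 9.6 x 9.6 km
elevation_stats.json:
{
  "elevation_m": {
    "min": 485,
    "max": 700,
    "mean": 585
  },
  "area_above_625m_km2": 21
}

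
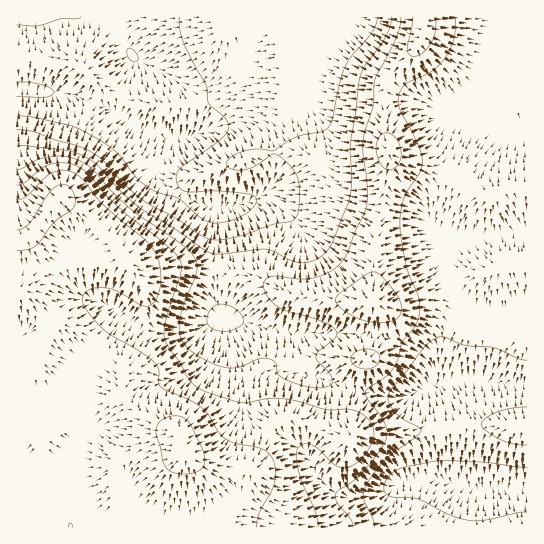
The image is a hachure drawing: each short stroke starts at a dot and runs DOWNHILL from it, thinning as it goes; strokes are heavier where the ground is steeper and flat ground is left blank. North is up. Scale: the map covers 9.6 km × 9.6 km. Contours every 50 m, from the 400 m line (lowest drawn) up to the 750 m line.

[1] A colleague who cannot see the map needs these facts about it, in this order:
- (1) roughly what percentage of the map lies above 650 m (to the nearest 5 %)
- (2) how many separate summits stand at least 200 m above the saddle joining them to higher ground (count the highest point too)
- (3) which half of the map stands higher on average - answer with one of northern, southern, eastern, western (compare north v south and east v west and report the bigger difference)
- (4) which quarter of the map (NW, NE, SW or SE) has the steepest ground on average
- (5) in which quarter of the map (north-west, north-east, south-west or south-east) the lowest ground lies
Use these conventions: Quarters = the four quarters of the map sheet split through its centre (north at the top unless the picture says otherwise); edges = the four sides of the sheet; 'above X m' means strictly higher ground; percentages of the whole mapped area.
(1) Ground above 650 m makes up about 30 % of the sheet.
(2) There is 1 summit with 200 m or more of prominence.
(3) On average the southern half of the map is the higher ground.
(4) The north-west quarter is the steepest part of the map.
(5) The lowest point lies in the north-west quarter of the map.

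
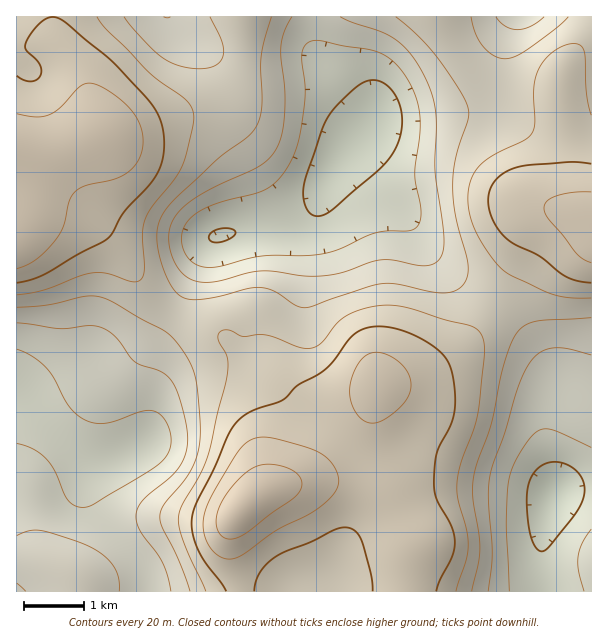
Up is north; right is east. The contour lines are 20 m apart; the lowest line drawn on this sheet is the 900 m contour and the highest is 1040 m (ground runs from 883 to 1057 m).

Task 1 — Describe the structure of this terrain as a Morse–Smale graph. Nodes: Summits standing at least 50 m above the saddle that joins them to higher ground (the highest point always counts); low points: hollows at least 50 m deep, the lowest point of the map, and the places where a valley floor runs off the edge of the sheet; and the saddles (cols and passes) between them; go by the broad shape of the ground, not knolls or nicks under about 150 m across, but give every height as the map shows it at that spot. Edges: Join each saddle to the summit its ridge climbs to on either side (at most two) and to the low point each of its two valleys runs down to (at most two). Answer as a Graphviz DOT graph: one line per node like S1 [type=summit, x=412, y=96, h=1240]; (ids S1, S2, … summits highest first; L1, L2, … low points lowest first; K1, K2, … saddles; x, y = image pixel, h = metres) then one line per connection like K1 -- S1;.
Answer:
graph terrain {
  S1 [type=summit, x=245, y=506, h=1057];
  S2 [type=summit, x=101, y=132, h=1037];
  S3 [type=summit, x=590, y=227, h=1027];
  L1 [type=low, x=555, y=492, h=883];
  L2 [type=low, x=362, y=134, h=887];
  L3 [type=low, x=20, y=396, h=908];
  K1 [type=saddle, x=494, y=303, h=972];
  K2 [type=saddle, x=174, y=312, h=965];
  K1 -- S1;
  K1 -- S3;
  K1 -- L1;
  K1 -- L2;
  K2 -- S1;
  K2 -- S2;
  K2 -- L2;
  K2 -- L3;
}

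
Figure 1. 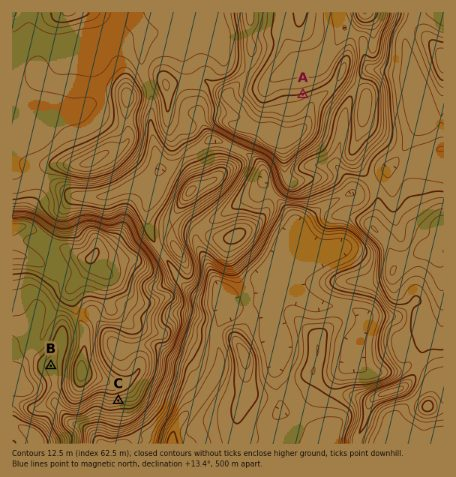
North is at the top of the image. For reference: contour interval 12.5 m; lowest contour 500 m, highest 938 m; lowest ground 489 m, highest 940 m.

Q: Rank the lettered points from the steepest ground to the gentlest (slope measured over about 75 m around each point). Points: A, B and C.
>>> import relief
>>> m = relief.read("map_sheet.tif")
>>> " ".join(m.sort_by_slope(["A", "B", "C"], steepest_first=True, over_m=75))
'C A B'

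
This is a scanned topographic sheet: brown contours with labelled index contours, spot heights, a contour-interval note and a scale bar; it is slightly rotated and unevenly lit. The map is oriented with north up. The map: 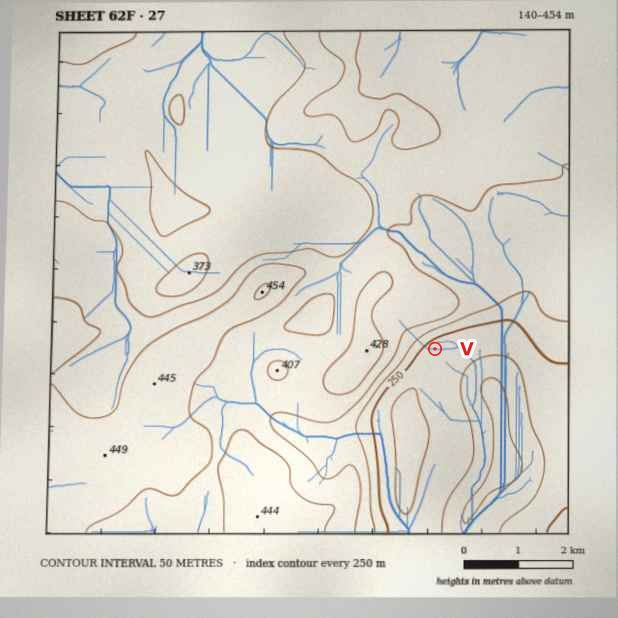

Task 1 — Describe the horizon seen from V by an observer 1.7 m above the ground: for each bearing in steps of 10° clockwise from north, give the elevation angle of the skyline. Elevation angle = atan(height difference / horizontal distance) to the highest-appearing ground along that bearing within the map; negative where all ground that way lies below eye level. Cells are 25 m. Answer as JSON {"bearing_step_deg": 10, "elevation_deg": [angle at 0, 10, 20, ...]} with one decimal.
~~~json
{"bearing_step_deg": 10, "elevation_deg": [13.2, 12.2, 10.5, 8.1, 5.6, 3.7, 2.3, 2.2, 1.5, 0.9, 0.7, 0.8, 0.8, 0.8, 0.7, 0.6, 0.5, 0.4, -0.1, -0.2, 1.6, 2.8, 2.8, 2.9, 5.5, 7.6, 9.4, 10.2, 10.4, 10.9, 11.6, 12.3, 12.8, 13.2, 13.4, 13.5]}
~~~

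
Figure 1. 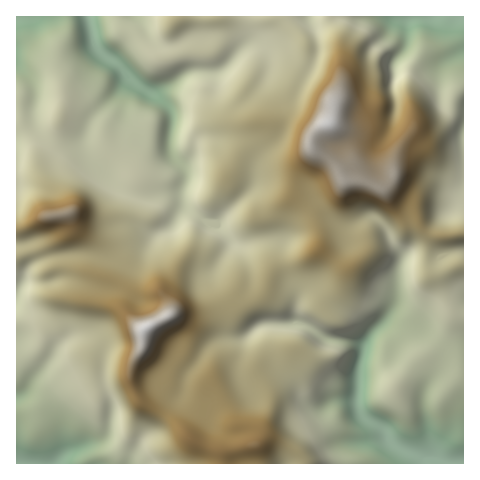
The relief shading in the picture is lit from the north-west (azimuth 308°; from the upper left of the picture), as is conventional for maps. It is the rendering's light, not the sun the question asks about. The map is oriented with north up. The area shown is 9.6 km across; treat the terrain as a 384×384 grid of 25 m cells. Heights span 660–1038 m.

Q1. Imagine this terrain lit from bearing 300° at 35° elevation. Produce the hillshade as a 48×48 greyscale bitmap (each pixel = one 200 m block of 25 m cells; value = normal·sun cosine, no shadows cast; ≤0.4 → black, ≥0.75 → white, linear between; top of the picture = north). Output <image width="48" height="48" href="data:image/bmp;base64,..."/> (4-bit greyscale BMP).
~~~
<image width="48" height="48" href="data:image/bmp;base64,Qk32BAAAAAAAAHYAAAAoAAAAMAAAADAAAAABAAQAAAAAAIAEAAATCwAAEwsAABAAAAAAAAAAAAAAABEREQAiIiIAMzMzAERERABVVVUAZmZmAHd3dwCIiIgAmZmZAKqqqgC7u7sAzMzMAN3d3QDu7u4A////AGVVerqZh3mZmGZ4ZEQiRnU0aId3d2Z3ZXZVV5qql3mqqXZ4h3UiRlM0Z3d3d3Z3dodVVmiauWiryod5mZhTRVRERWZnh2Vnd4hlZmd4umaKy4eJmZl0NWVVVVVnh1Vnd4h2Z3dmrIVoqYeJmZlzNVVnVFZ3hkVmZph3d4hlnJZmiIiImImFM0RnZGiHdUV2VqqHiIh2nKdWeIiId3iWMzM1VIuoZUaHVYmYiIh3rJZnd4iHZniGQ0MSM3zKdUWIZVeZmZh5y2Rnd4mHZnh2VUMSImzbhkWJdlaJmZh67VJHdomGZ4d2ZlQhAGzbl2V4h3ZpqZh6/4AVZmmXZ4h3dmUxAEvKmXZniIdnmph578MCVlaId4iHd2ZlICrKmZd3d5l2ipmIz/cARlVod5qZmHZnYinKmZiHd5mHaJmJvukQFFRFZnq6qXVWUhW7mZmIZpmHd3iJvetRATRFVDWJiYd1MABqqYiYdpmYdmZorN3JMBRWZSI0Roh2QgAWqYiYdrqYdmZ4mpvtkyRnd1QzNHh2VDETipiIdsupiIeJmYrMpkaIh3dURXmHZCIjaZh3Zcy6qZiImZq5dVeZmIh1VniIZCEjaqhmVZupmpiIiJvJdVeJqImGVneIdSACasllRHmoiZiIiIq6hkZ5qYmXZ2Z4hjAAWtqHZFaZiJiIiImqp1VnmZqoiYZniGIAKcqImHd3d3d3d3eaunZmiaqpm7lleIYgJrpmd3iHZEVmd2aKu5d2eJmYm9t1aJhDRXhlQ1VndTNGd2VorKh4iYd3ebuGaIdFdmeIdrhlVTE1Z2ZVeqh4qodlaJl2Z3dniGVoqv/JdiA2d3dlWJh3m7h2Z4h2VEV3dmM2mv/sy2I2eIiHV6p1abqZd3d3UhNVRFMUeN7czJVXiIh3Z7yWVoqql3eZYhNVEkMUZ7y6qod3iId2Z73JZWirqHirlUV2MCMjVrupiId4iId3Zq3adVeaqHebp2eIYQIzRbqYiHd4iId3d63bhmeaqXZ5l3eJcgEjNLqHd3eIiIdleazLl2eKu5dniHeKhCIiI7qHd3iIiIdlipq6mHeJzthmeHaKlkMhEqmIdniIeIhknKmpmYd4v/plZmZpuEMgAYmYdWeYeIhjjcmYiId3nv2FRVZXu2MhAHiadVaIeJh0fdqZmYh3jP/HRFZUrZMjIXirhlV4iJmGjduZmZmIiu/qU1ZTjZMlU2erlmZniZiIrMqaqZmYid/7Y0ZjfIM2dHerl2ZlaIiKvMqaqYiZiL/9hDZknHNHhoirl2d1Roh3nMuZu4eJmJ7/pTVUnHRYmJqql2eGRphkR6qZu6eJmIv/xjRCjIVombqph2Z3eJl1M1dmm7iJmYnvxjQxfIVXmbuphlVnmamYdmZkWKmImYjPxzRRS6dWeKuqhTR5iZmYiIh2VomImYe+x0NVN7l2Zpq7ljSbmImZdniHZWiIiYituGM2Z6qIiJqrqEWsqIm7dFZ2Zmd4iHisuHZFeKmImaqqqFe8qIrMlUZlVWd3d3mqmHdmeJmZmQ=="/>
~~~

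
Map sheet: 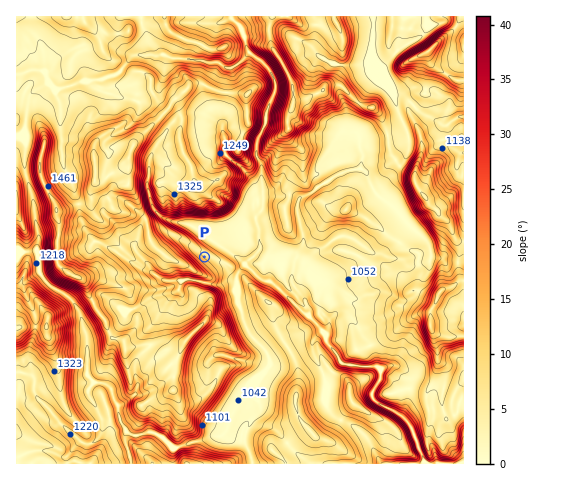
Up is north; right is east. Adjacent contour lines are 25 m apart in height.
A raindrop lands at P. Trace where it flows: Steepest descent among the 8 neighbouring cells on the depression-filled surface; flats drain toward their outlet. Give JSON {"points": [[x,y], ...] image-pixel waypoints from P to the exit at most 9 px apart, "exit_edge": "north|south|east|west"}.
{"points": [[204, 257], [214, 253], [223, 249], [232, 255], [242, 263], [251, 270], [260, 279], [270, 280], [278, 287], [287, 297], [297, 306], [306, 313], [315, 322], [320, 332], [325, 341], [334, 350], [340, 360], [349, 364], [358, 365], [368, 367], [377, 369], [381, 378], [375, 388], [372, 397], [381, 405], [390, 410], [399, 414], [407, 423], [414, 432], [418, 441], [420, 451], [424, 460], [427, 463]], "exit_edge": "south"}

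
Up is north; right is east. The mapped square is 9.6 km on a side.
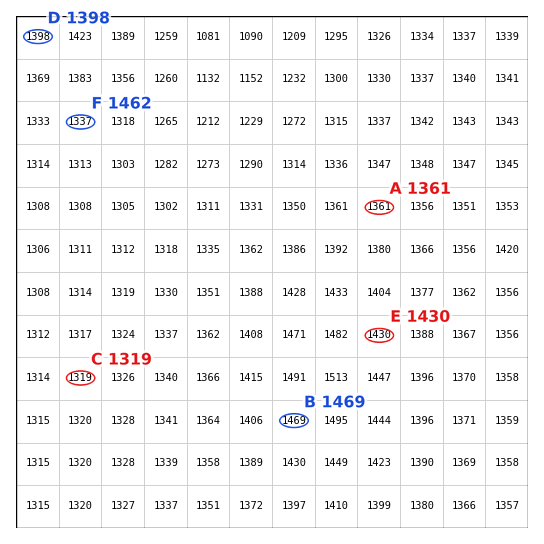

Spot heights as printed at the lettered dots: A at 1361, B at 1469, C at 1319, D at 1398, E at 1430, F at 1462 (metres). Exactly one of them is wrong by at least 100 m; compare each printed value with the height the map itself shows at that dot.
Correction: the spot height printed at F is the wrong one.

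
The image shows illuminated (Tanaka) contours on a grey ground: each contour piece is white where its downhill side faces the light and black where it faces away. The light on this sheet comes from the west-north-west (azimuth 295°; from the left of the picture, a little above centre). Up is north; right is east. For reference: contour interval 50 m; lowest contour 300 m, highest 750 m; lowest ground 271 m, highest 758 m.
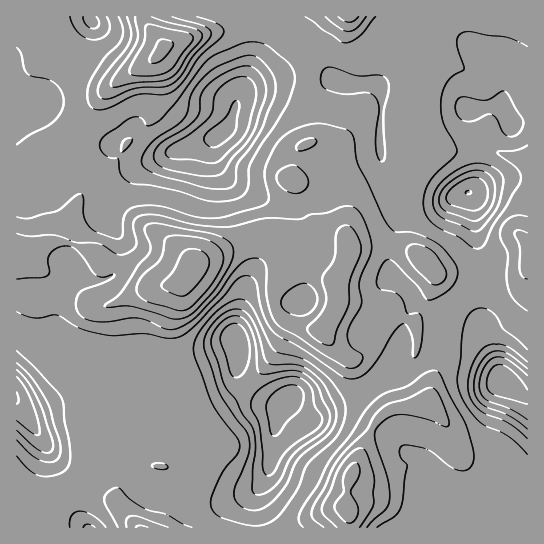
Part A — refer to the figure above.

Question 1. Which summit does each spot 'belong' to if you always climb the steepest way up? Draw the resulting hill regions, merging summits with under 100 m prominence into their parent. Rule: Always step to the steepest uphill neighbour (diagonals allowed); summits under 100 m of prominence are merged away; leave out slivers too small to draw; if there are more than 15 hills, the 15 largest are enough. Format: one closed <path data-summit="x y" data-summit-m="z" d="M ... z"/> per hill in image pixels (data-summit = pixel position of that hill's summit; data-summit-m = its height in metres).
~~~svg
<path data-summit="191 270" data-summit-m="758" d="M337 80l-7 0-15 8-41-4-25 5-12 10-5 19-4 8-7 7-12 7-36 12-15-3-24-22-11 4-13 13-11 0-28-9-33-30-9 3-13 9 1 411 70-1-32-24-7-18-1-38-27-40 10 2 27-12 9-6 13-16 71 0 13 18 30 26 26-14 17-14 0-18 2-1 2 6 17 17 21 10 9-2 15 17 5 1 18-12 37-16 23-17 20 0 14-7 12-10 13-28 9-10 17 3 10 7 3-68-6-20-2-34-4-15-2-2-12 4-11 0-36-15-15 3-12-21-3-12 0-64-3-3-31 0z"/><path data-summit="163 49" data-summit-m="755" d="M271 16l-181 0 0 3-8-2-19 6-8 7-13 17-26 10 0 58 18-10 4 0 33 30 28 9 11 0 8-9 13-8 3 0 20 20 11 5 8 0 36-12 12-7 7-7 15-39 16-26 14-18 3-6 0-14z"/><path data-summit="347 511" data-summit-m="718" d="M462 321l-9 0-6 6-16 32-21 16-25 1-23 17-37 16-18 12-5-1-15-17-7 6-5 20-2 22-4 19-14 27 2 31 263-1-4-14-8-15-1-12 6-27 15-14 0-48-9-4-18-12-6-19-15-23-1-9z"/><path data-summit="141 527" data-summit-m="660" d="M238 372l-2 1 0 18-17 14-26 14-30-26-13-18-19-2-16 0-10 3-26-1-13 16-9 6-19 10-15 2 24 38 1 38 7 18 32 25 168 0 0-31 14-27 8-55 6-9-16-5-10-6-17-17z"/><path data-summit="527 259" data-summit-m="624" d="M527 177l-26 2-32 14 4 8 3 34 7 28 0 24-3 14 1 26-2 7 1 5 15 23 6 19 24 15 3-1z"/><path data-summit="349 17" data-summit-m="678" d="M431 16l-158 0 3 7-1 18-22 28-13 25 9-5 25-5 15 0 12 4 14 0 15-8 7 0 9 4 33 0 16-23 5-23 4-7 17-7z"/>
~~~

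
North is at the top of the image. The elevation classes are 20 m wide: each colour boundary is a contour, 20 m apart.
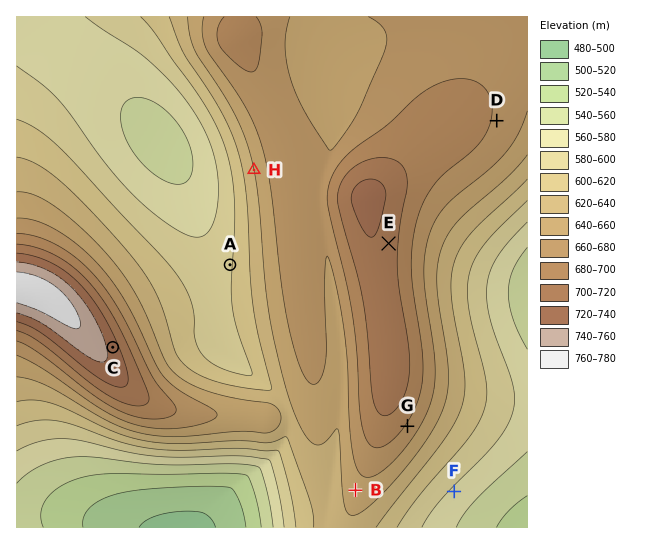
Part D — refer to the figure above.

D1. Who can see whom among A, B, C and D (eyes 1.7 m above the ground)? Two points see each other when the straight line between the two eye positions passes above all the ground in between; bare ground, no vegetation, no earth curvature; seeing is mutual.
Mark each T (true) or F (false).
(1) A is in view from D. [F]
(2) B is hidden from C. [F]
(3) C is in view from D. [F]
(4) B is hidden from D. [T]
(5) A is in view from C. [T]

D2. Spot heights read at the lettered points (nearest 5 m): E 710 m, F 575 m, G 675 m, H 640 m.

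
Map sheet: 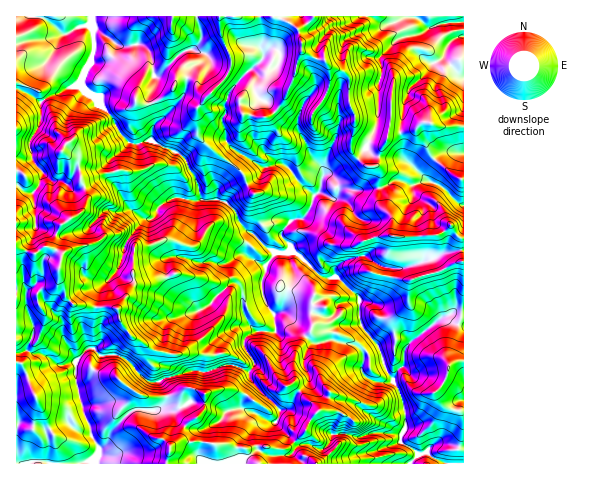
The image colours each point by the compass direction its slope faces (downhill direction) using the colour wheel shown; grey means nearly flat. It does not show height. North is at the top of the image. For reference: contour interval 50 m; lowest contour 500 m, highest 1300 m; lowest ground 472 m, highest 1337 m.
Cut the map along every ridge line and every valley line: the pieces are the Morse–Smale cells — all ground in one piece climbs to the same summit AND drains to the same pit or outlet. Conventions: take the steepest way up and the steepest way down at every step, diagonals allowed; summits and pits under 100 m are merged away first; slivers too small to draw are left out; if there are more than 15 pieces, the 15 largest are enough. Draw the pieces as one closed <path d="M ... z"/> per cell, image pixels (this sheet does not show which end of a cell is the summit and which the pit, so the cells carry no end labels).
<path d="M91 16l-75 1 0 446 79 0 4-15-8-14 0-6-9-18-6-31 0-17 12-14 6 0 7 8 14-2 9 4 16 17 11 7 7 0 8-4 24-7 18 1 17-7 7 0 17 7 4-4 1-6-9-14 0-9 12-8 17 1 2-4-2-13 10-3 29 31 22-3 22 6 7 8 0 9-3 5 3 7 13 7 14 0 2-3-9-15-5-17-18-21-2-10 0-18-3-4-19-17-10 1-9-4-23-21-19 0-7-4-17-16-7-4-10-18-8-8-10-4-14 1-3-3-4-19-6-7-4-11-5-5-29-14-14 3-8-1-10-10-7-15-15-19-17-12 1-11 9-13 3-13z"/><path d="M313 16l-116 0 0 4 5 13 0 6-4 7-5 4-11 2-27 25-5-23-7-9-23 1-14-10-12-6 0 20-3 13-9 13-1 11 17 12 15 19 7 15 10 10 8 1 14-3 29 14 5 5 4 11 6 7 4 19 3 3 14-1 10 4 8 8 10 18 7 4 12 13 12 7 11 0 4-2 0-3-10-13 11-15 10-1 3-3 10-22 7-1 12 6 7-10 28 1 10-2 1-17-4-6 4-14 4-5-1-2-6 2-7-3-16-11 2-15-8-16 0-25-5-5-14-5-6-7-9-1-12-8 0-9-4-12 10-6z"/><path d="M284 312l-10 3 2 13-2 4-17-1-12 8 0 9 9 14-1 6-4 4-17-7-7 0-17 7-18-1-24 7-8 4-7 0-11-7-16-17-9-4-14 2-7-8-6 0-12 14 0 17 6 31 9 18 0 6 8 14-4 15 315 1 6-6 1-5-16-11 0-7 5-8 0-13-4-16-7-14-3-3-15 1-10-4-6-8 3-16-7-8-22-6-22 3z"/><path d="M378 189l-37 0-7 10-12-6-4 0-4 3-3 11-6 9-3 3-10 1-11 15 9 10 1 6 8 4 19 19 9 4 10-1 21 18 3 31 18 21 5 17 8 15 6-9 5-3 1-17 8-10 29-22 10-4 13 0 0-76-5-1-8-12-9 8-5 2-45 0-2-1 2-17-12-11z"/><path d="M416 16l-102 0-6 7-10 6 6 23 10 6 9 1 6 7 14 5 5 5 0 25 8 16-2 15 14 10 9 4 8-2 4-12 13 1 10-3 11-8 7 0 12 5 22-2 0-47-8-5-12-17 5-13 6-5 9-3 0-13-19 1-17 5z"/><path d="M447 317l-9 3-29 23-5 7-1 17-5 3-5 8 9 20 4 16 0 13-5 8 0 7 13 8 4 5 8-3 11-9 27 4 0-121-10-3z"/><path d="M402 180l-7 0-16 9 1 17 12 11-2 17 2 1 45 0 5-2 9-8 9 13 4-1-1-32-5-2-13-14-11-6-13-1-10 3z"/><path d="M196 16l-104 0 0 11 28 19 23-1 7 9 5 23 27-25 11-2 5-4 4-7 0-6z"/><path d="M416 129l-14 4-14-1-1 8-7 11-4 14 4 6-1 18 16-9 7 0 9 5 18-4-5-7 10-13 0-3z"/><path d="M430 122l-10 1-4 7 8 10 10 20 11-8 19 1-1-27-21 1z"/><path d="M434 160l-10 14 2 4 4 4 15 7 13 14 5 2 1-25-11-5z"/><path d="M446 443l-9 0-5 2-6 7-8 3-8 8 53 1 1-16z"/><path d="M463 36l-8 2-6 5-5 12 12 18 7 5z"/><path d="M459 152l-14 0-10 8 18 15 10 4 1-25z"/><path d="M463 16l-47 1 12 11 4 0 13-5 18-1z"/>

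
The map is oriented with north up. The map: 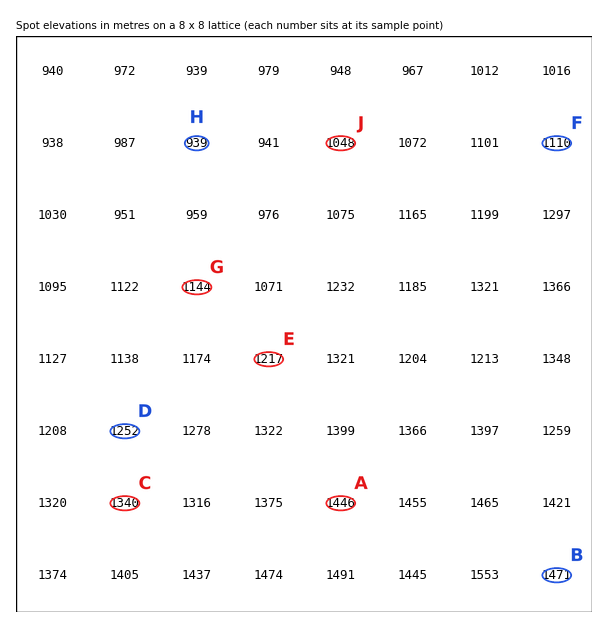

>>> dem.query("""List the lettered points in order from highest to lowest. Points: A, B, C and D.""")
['B', 'A', 'C', 'D']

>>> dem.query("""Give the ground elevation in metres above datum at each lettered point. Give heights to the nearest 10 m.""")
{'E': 1220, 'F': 1110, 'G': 1140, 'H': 940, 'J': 1050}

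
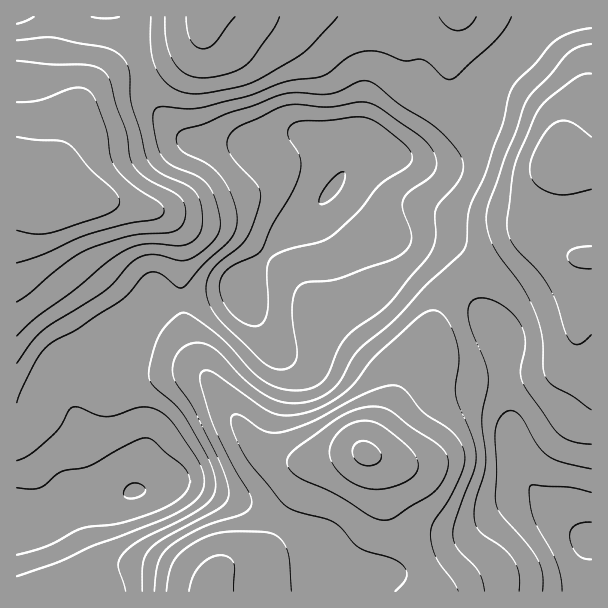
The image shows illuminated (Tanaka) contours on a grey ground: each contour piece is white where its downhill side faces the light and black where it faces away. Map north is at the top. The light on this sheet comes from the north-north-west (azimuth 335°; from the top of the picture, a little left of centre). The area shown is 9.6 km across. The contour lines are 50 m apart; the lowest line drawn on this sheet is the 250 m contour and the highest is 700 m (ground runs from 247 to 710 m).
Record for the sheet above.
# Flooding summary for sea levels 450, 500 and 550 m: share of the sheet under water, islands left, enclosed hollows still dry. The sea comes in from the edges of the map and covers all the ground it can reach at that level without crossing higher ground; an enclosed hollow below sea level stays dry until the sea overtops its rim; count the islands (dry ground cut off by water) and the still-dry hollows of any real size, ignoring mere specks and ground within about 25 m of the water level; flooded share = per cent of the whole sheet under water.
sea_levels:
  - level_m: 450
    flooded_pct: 47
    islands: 0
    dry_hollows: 0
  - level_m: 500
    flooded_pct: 62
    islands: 0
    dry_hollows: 0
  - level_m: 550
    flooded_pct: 77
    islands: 0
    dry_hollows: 0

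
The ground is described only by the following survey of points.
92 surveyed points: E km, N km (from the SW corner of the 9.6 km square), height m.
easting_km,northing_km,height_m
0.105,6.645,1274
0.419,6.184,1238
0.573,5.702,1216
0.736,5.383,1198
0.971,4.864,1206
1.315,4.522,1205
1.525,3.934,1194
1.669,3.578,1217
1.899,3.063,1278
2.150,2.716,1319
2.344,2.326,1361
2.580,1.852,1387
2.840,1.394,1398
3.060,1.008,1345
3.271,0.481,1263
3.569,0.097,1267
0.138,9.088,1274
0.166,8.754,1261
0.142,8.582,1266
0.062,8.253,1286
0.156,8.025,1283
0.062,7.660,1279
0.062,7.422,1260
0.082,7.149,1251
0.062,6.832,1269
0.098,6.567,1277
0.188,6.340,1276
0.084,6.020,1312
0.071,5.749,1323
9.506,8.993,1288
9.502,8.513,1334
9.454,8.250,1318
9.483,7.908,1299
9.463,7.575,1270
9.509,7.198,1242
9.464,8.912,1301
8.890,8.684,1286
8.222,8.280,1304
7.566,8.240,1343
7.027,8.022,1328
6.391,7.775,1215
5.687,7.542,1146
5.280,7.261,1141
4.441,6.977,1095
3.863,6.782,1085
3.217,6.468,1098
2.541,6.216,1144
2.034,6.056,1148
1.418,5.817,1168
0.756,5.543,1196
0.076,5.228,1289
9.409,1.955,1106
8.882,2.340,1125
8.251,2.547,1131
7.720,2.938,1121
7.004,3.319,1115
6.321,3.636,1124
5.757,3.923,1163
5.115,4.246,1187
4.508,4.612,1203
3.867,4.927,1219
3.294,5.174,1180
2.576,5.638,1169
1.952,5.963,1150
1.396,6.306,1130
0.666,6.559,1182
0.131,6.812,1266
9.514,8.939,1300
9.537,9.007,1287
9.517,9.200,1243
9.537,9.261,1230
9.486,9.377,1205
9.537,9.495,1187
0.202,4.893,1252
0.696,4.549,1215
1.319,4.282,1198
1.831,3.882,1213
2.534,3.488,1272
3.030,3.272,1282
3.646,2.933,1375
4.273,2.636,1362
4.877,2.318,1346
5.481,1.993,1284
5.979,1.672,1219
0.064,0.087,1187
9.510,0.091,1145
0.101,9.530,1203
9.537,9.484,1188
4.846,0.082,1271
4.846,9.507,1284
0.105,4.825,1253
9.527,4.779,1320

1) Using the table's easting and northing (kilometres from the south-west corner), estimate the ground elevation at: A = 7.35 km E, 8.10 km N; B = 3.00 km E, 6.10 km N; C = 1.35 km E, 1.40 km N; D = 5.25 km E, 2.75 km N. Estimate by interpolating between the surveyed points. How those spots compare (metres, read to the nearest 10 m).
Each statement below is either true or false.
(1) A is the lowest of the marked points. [false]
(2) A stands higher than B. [true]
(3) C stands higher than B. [true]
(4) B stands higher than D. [false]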